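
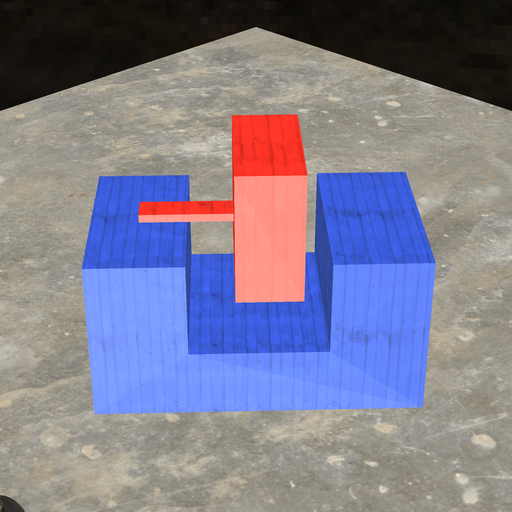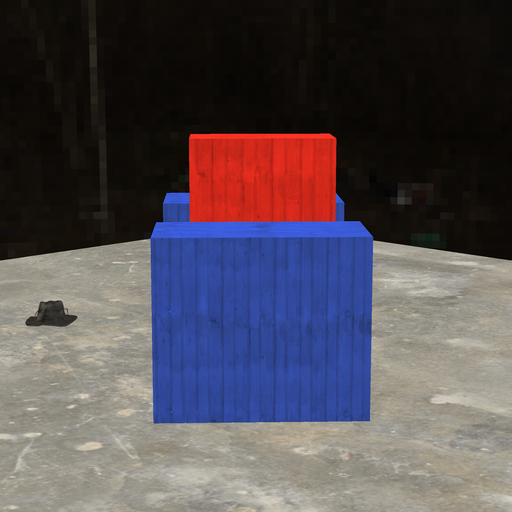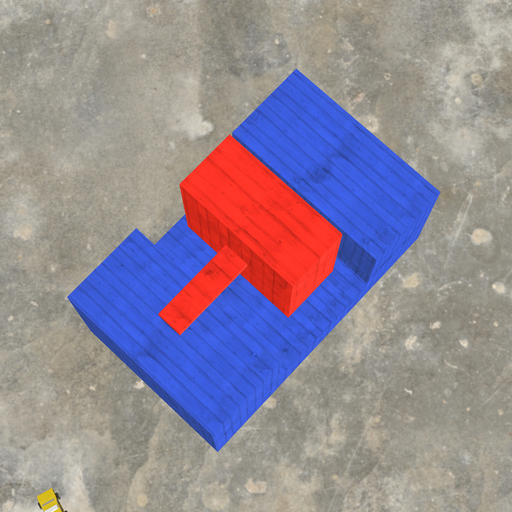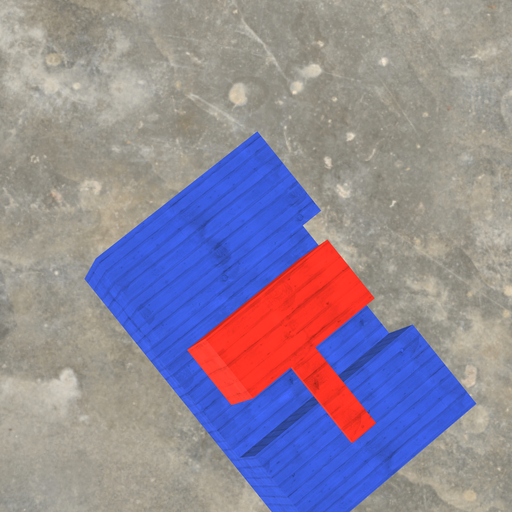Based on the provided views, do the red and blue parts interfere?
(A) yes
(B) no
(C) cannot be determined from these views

(B) no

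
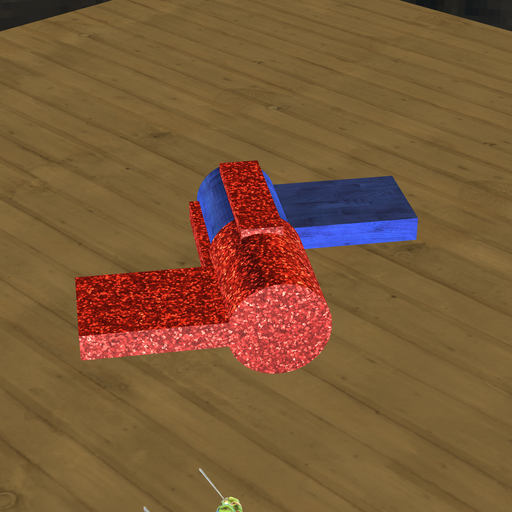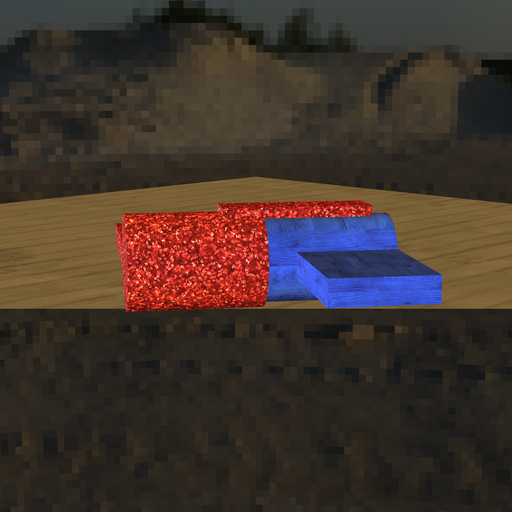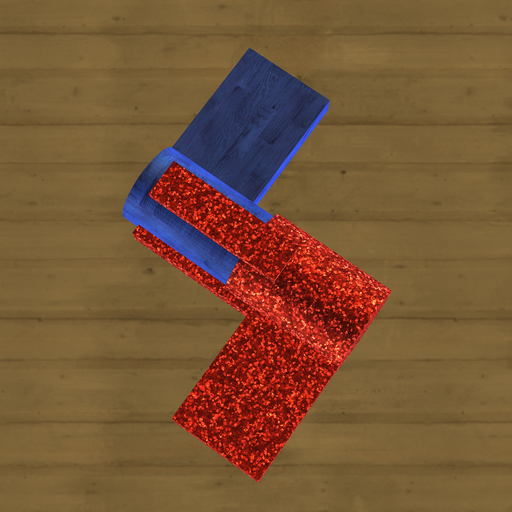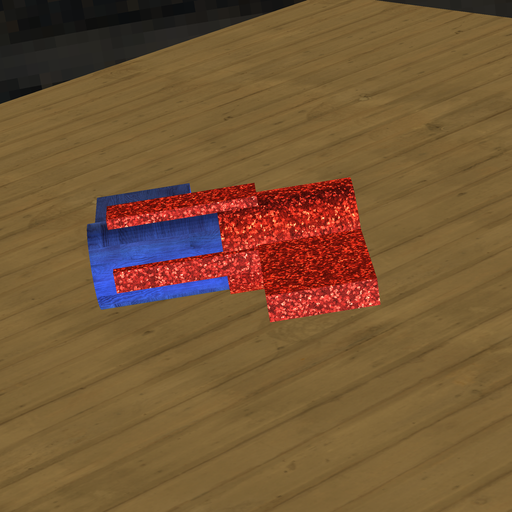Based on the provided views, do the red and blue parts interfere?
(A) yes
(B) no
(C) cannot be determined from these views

(A) yes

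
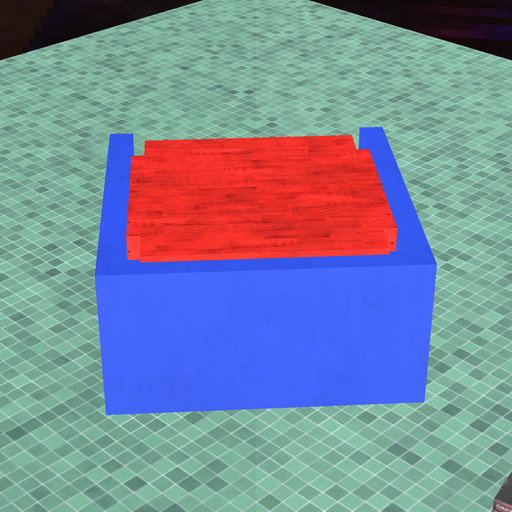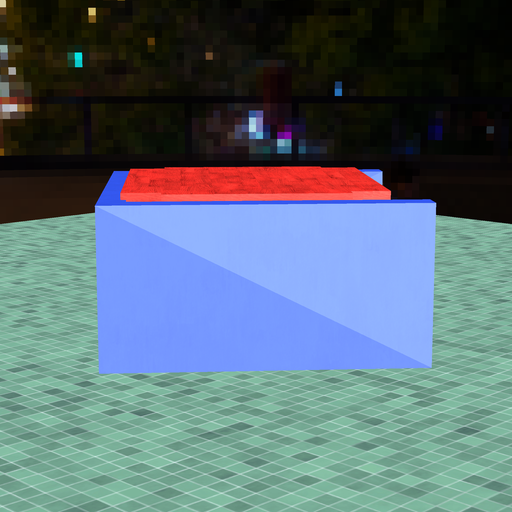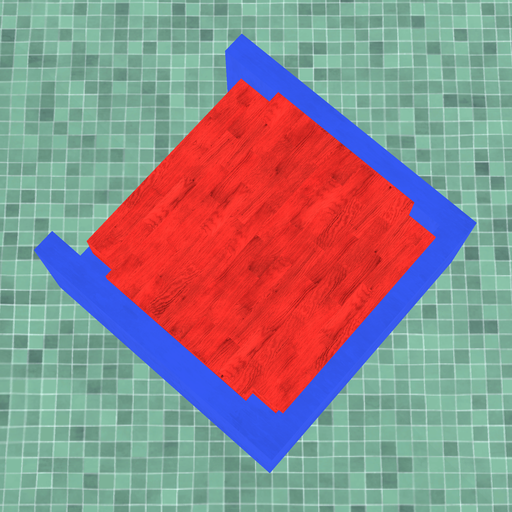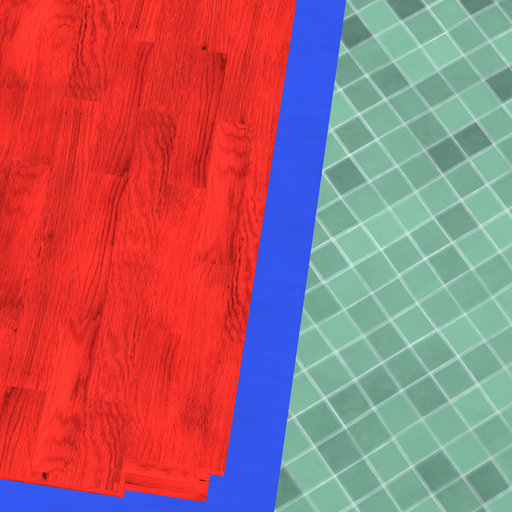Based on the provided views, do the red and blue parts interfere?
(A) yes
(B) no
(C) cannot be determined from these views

(A) yes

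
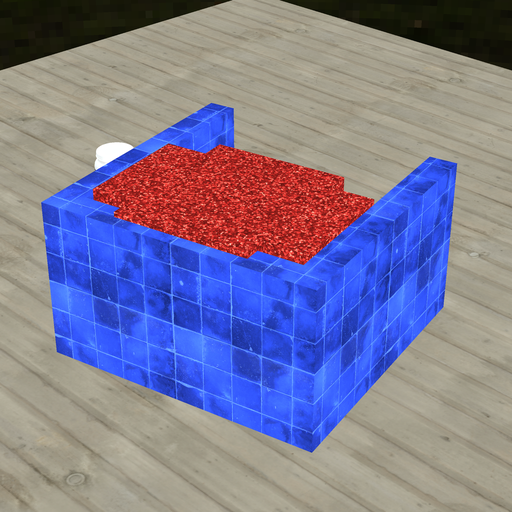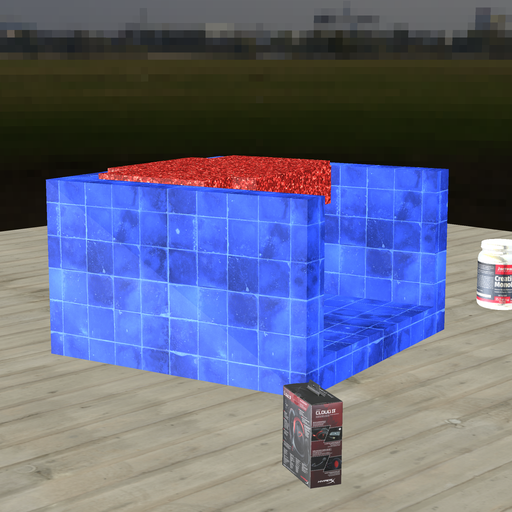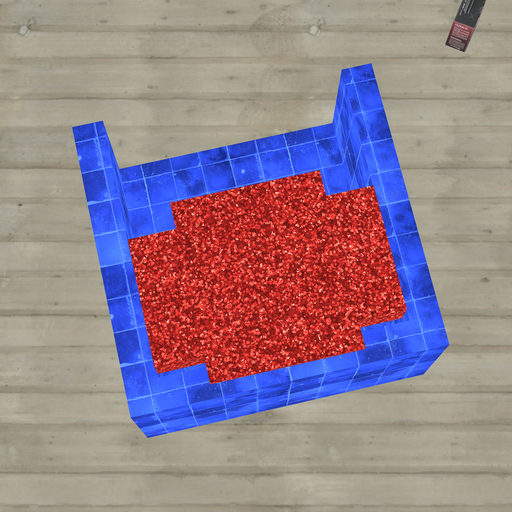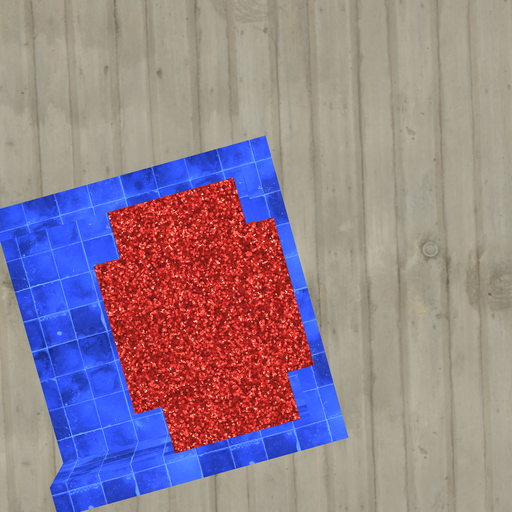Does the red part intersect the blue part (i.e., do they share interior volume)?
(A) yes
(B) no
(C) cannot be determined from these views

(A) yes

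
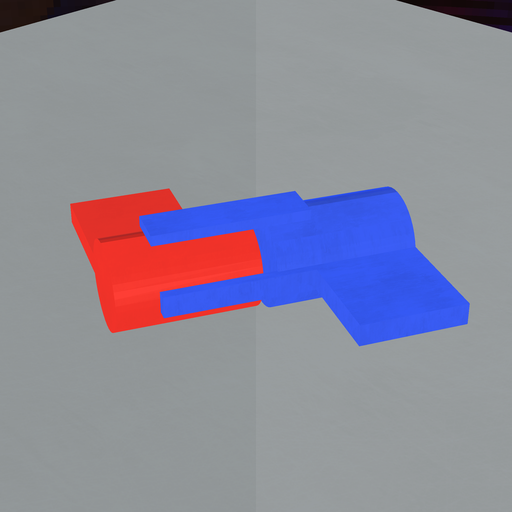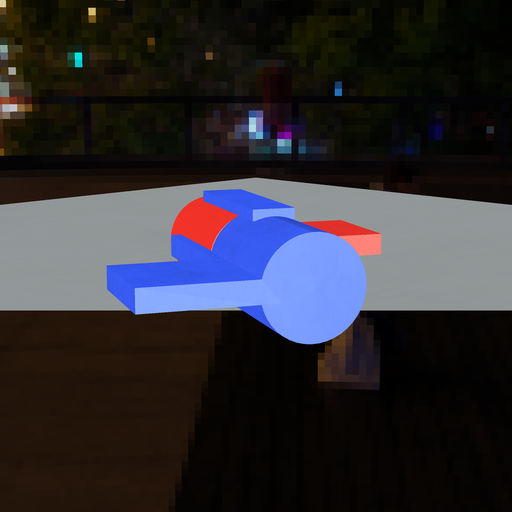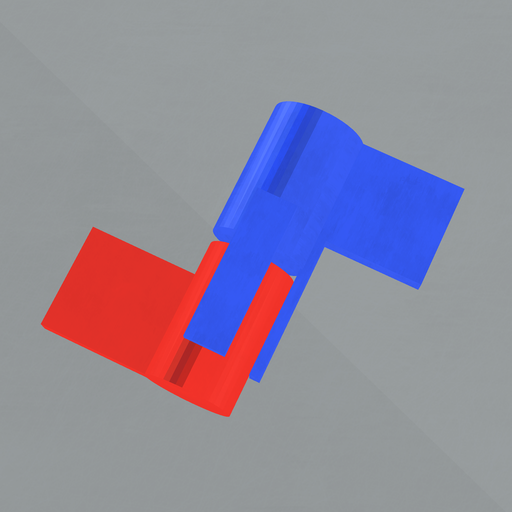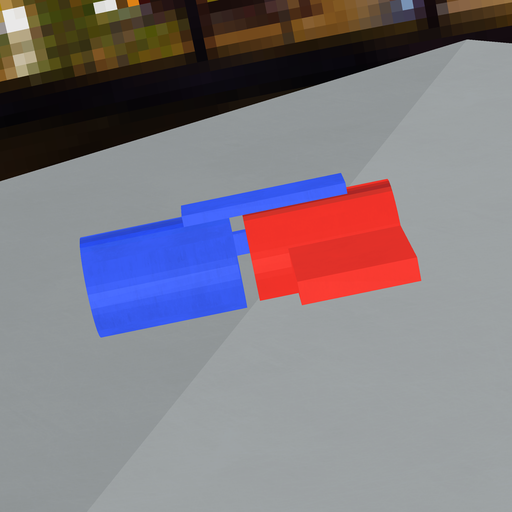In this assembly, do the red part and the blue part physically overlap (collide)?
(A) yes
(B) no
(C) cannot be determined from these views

(B) no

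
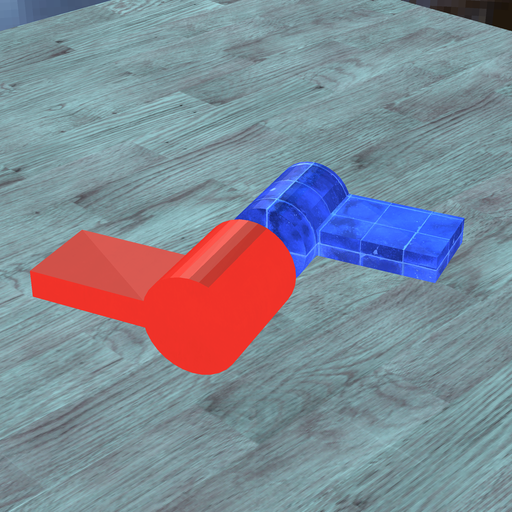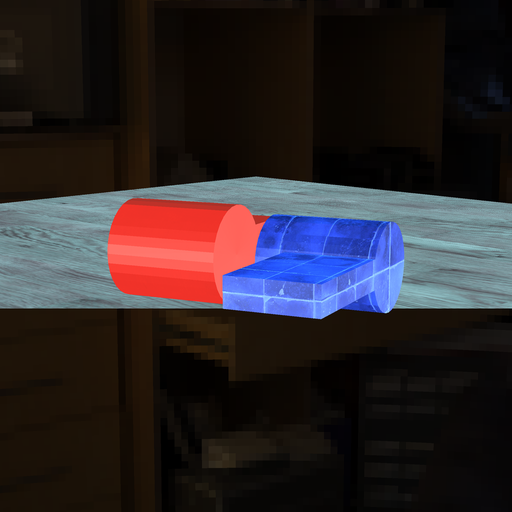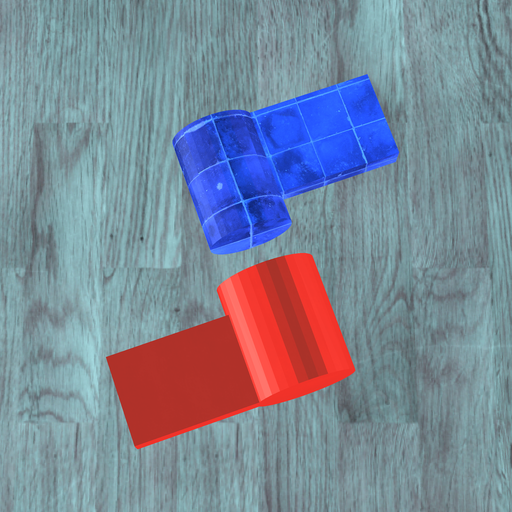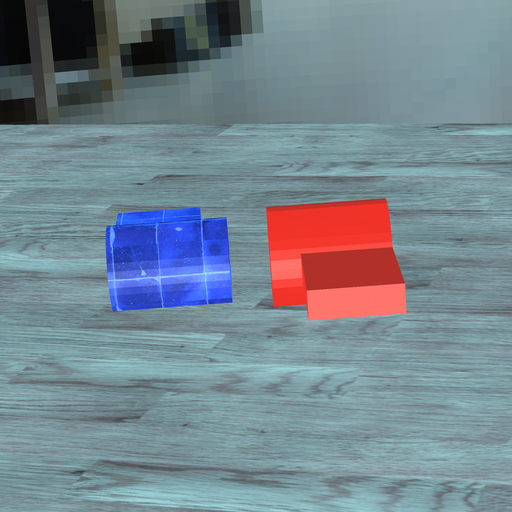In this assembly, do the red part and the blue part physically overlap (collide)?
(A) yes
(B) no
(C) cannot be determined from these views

(B) no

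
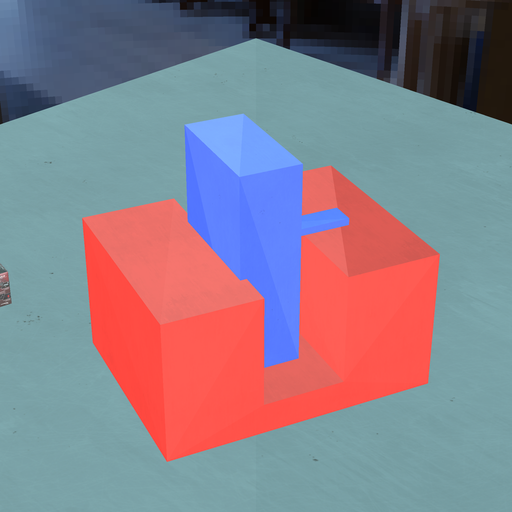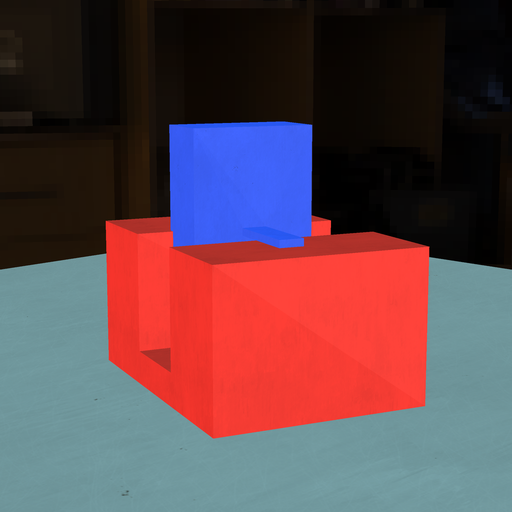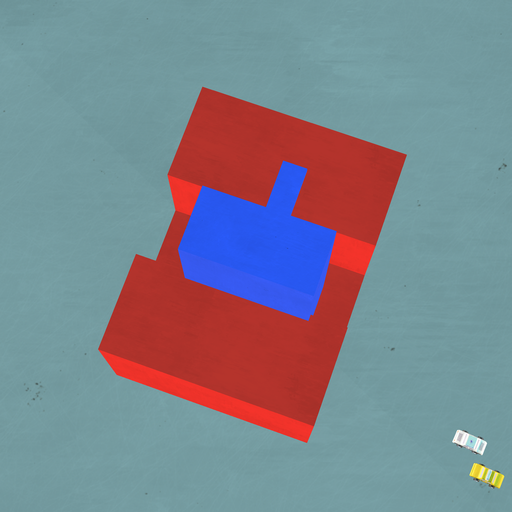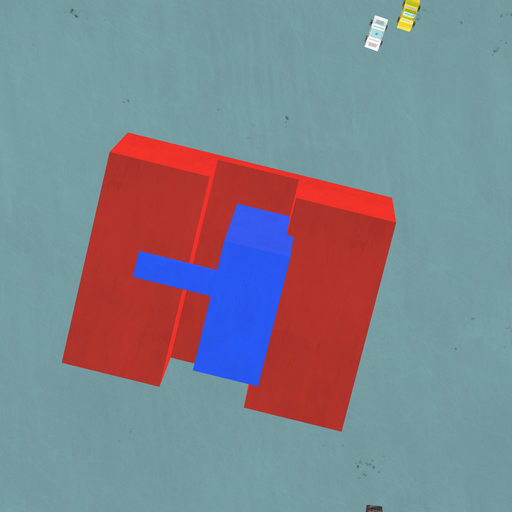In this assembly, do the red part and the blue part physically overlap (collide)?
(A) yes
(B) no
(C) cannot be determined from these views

(A) yes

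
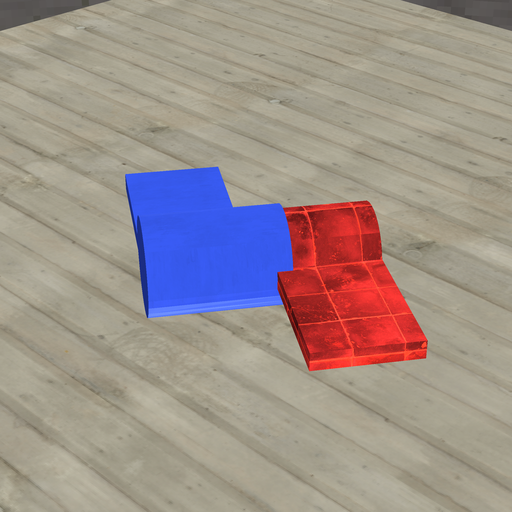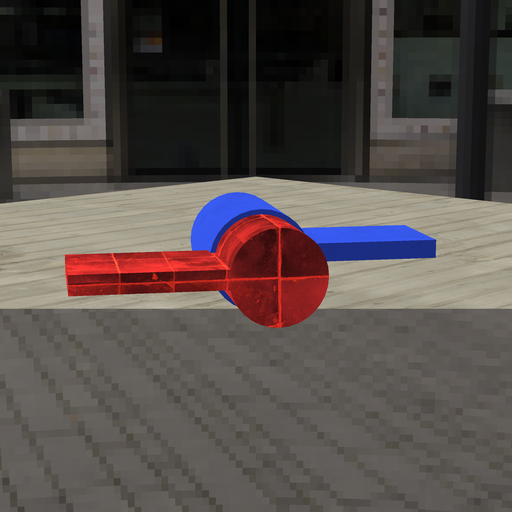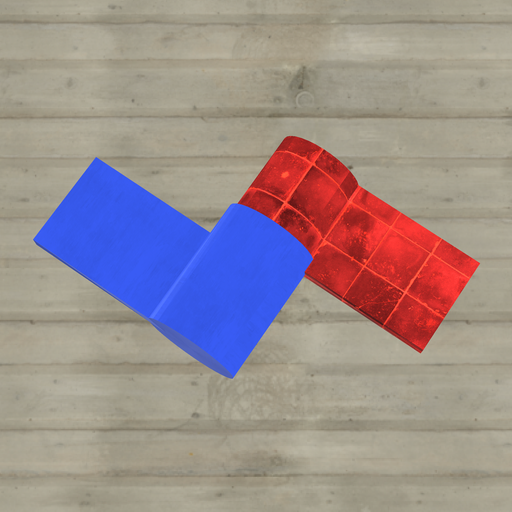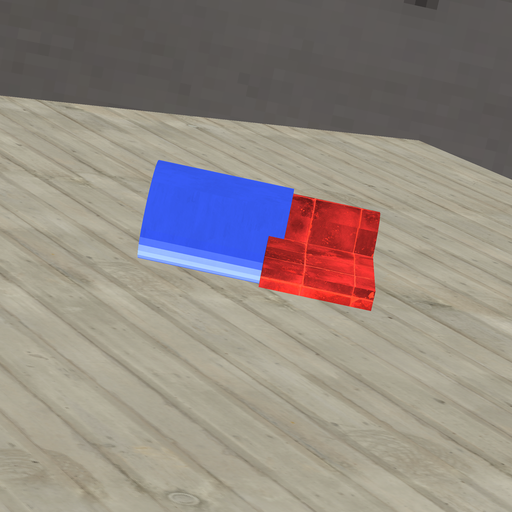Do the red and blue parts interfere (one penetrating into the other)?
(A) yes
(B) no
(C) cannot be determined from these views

(A) yes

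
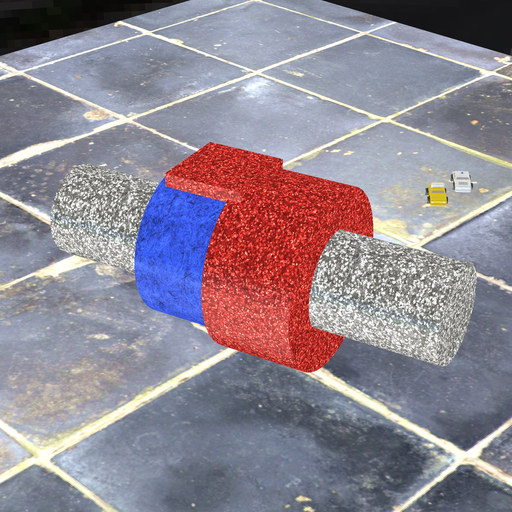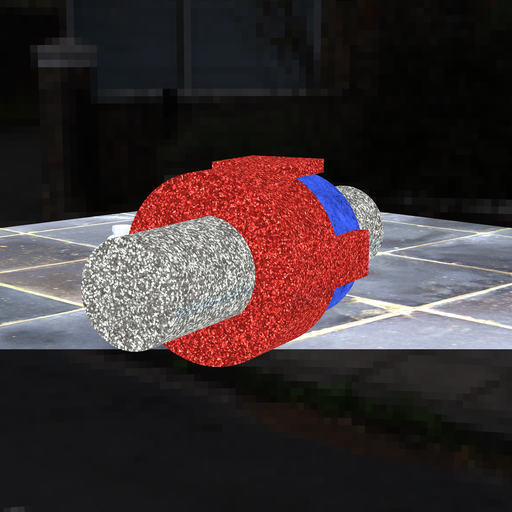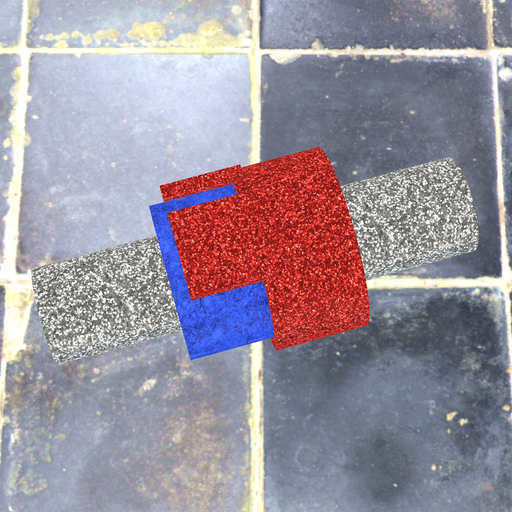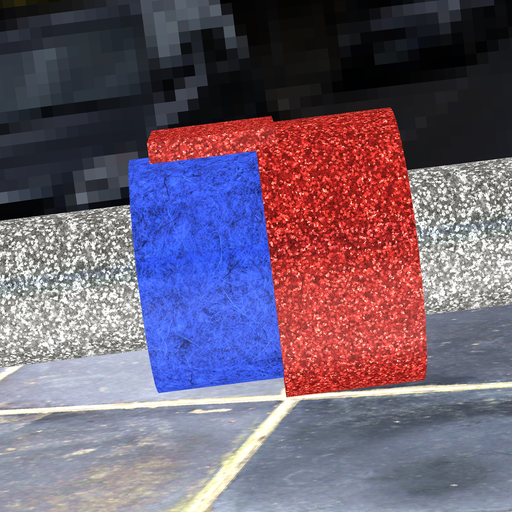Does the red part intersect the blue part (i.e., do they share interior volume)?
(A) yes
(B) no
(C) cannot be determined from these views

(A) yes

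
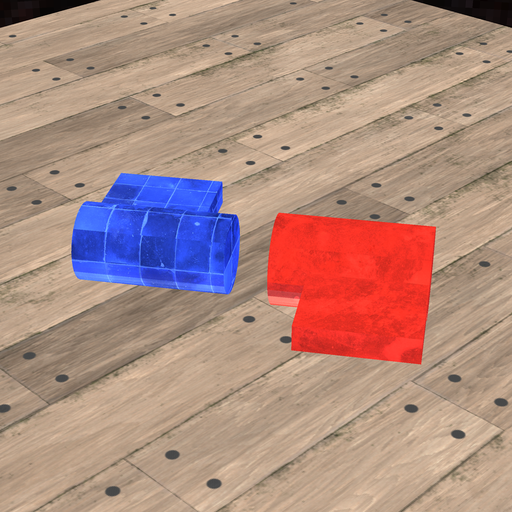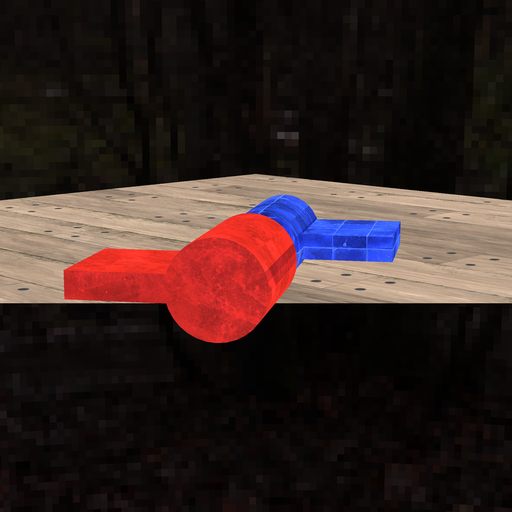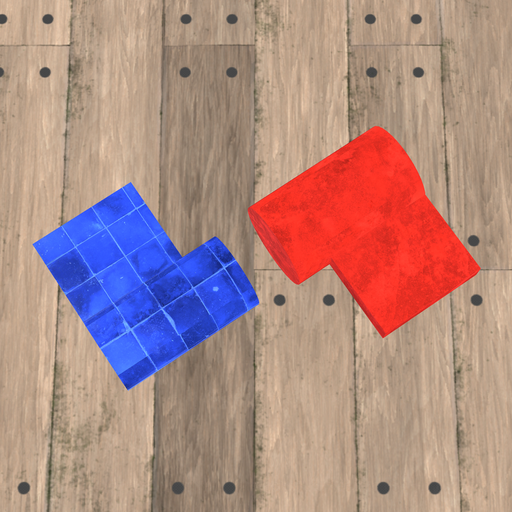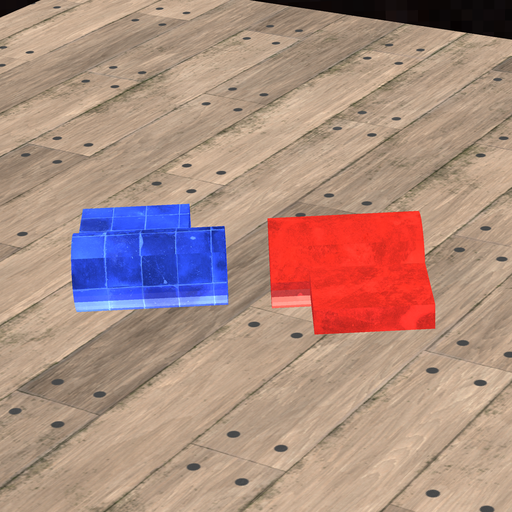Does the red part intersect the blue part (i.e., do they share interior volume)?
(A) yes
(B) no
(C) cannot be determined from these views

(B) no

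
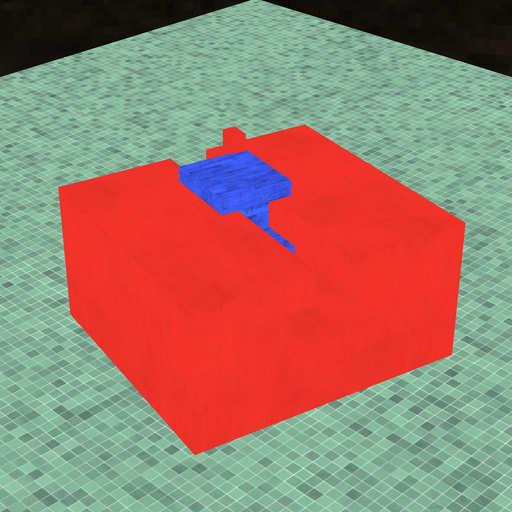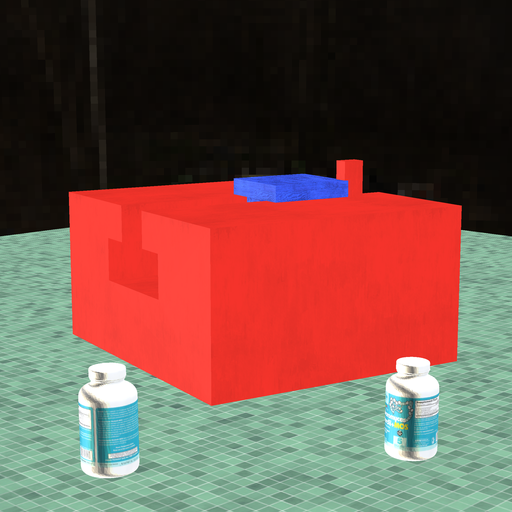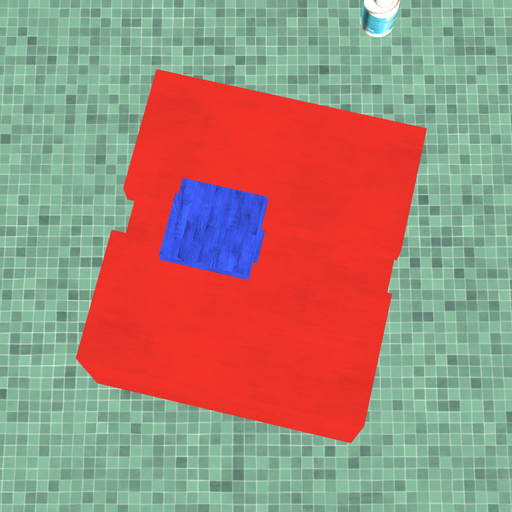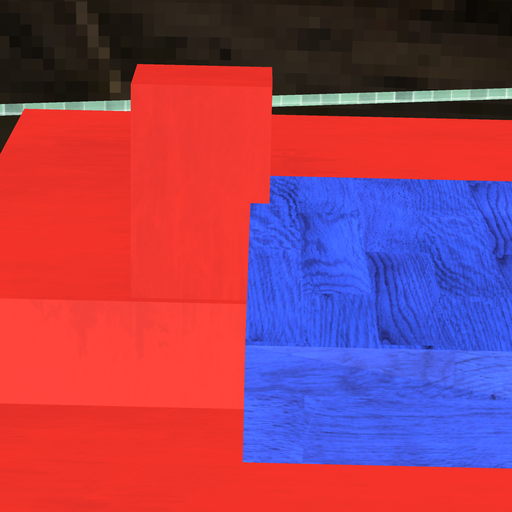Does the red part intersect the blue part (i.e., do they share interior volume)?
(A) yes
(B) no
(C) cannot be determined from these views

(A) yes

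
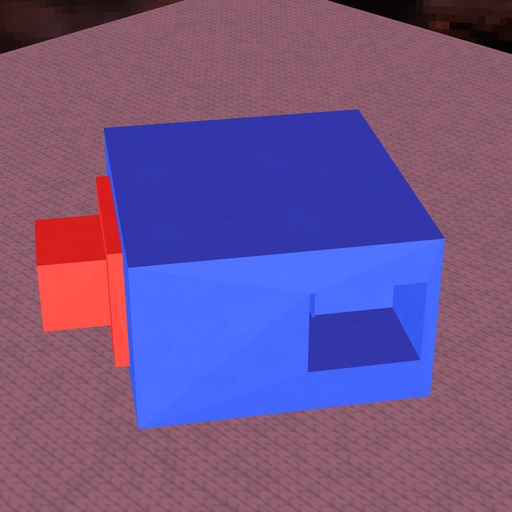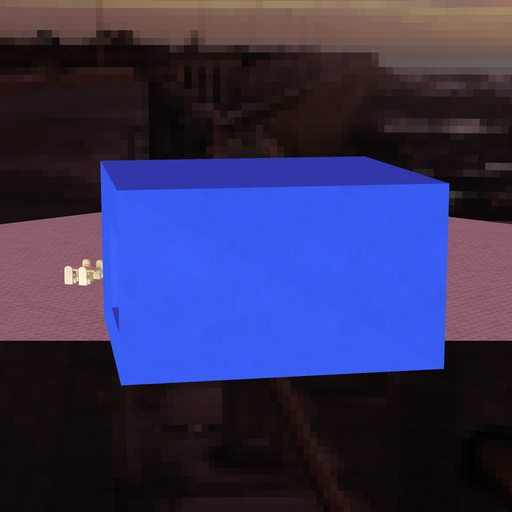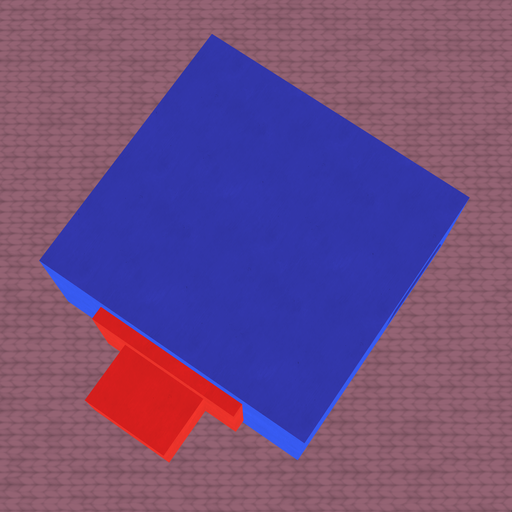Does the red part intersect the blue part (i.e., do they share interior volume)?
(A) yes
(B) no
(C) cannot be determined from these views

(C) cannot be determined from these views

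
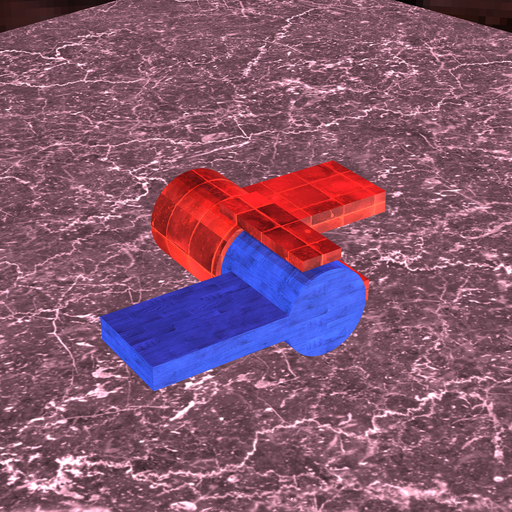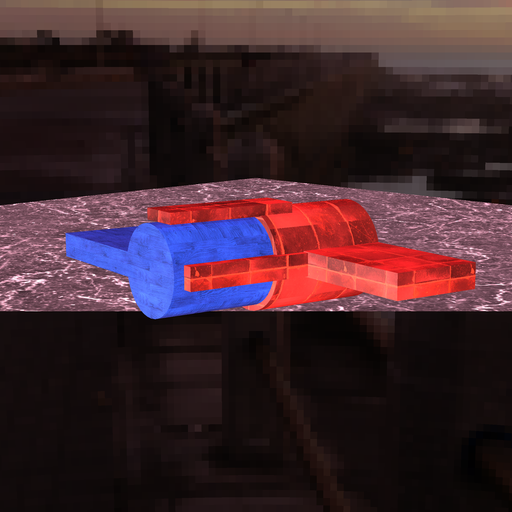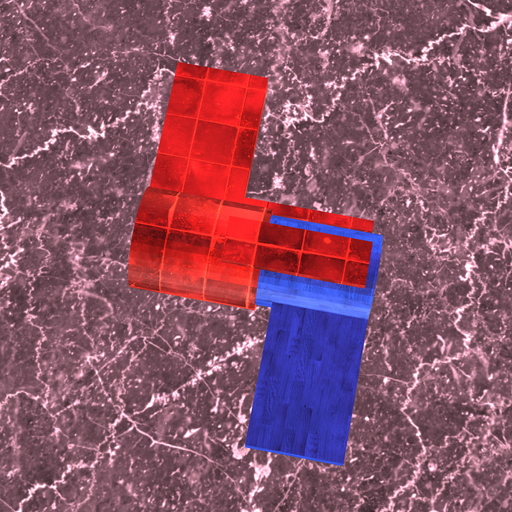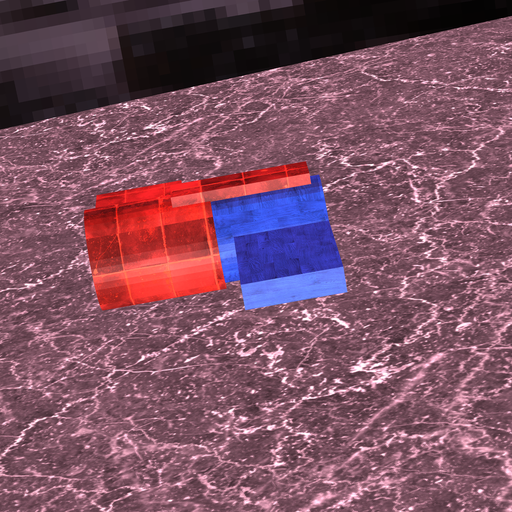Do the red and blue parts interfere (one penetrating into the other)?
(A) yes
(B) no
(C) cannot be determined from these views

(A) yes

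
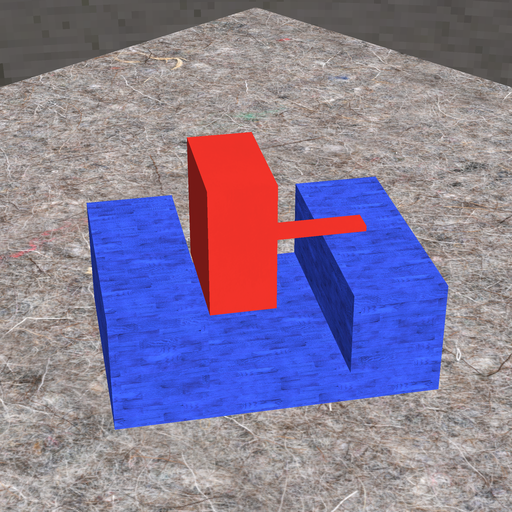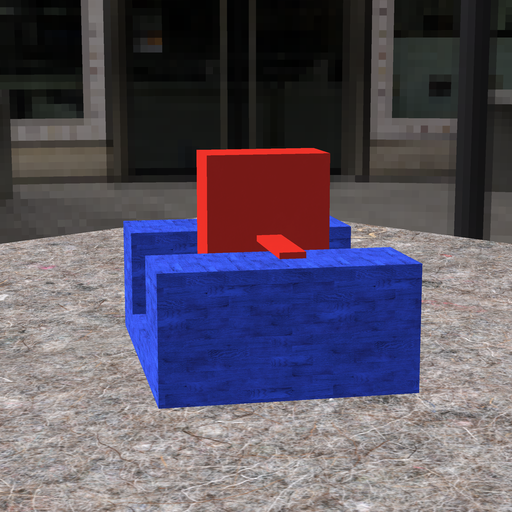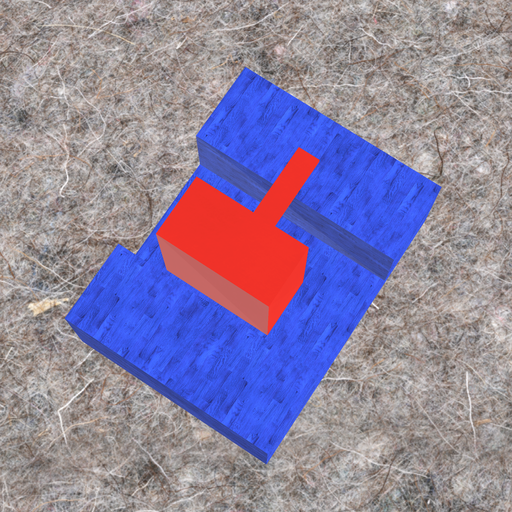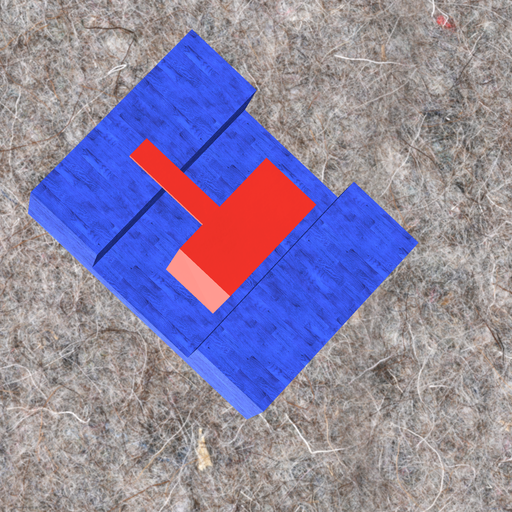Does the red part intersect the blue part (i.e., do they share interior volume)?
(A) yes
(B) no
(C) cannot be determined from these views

(B) no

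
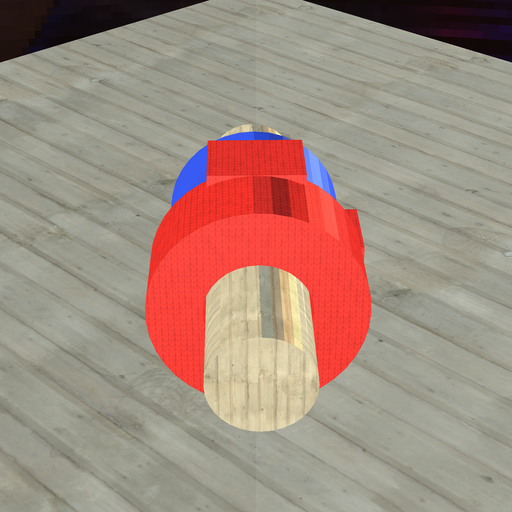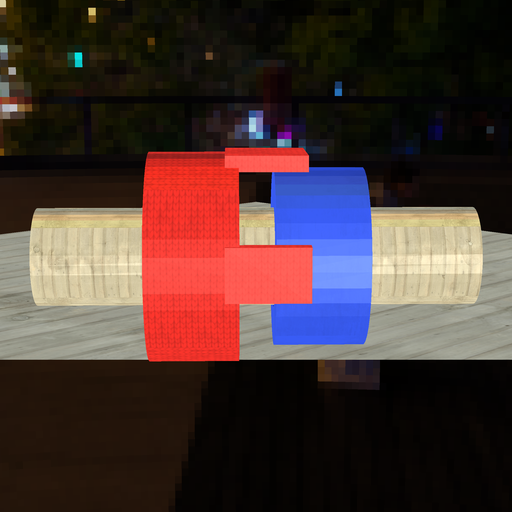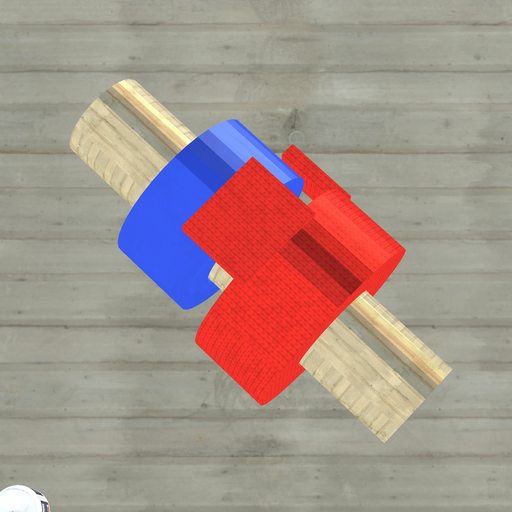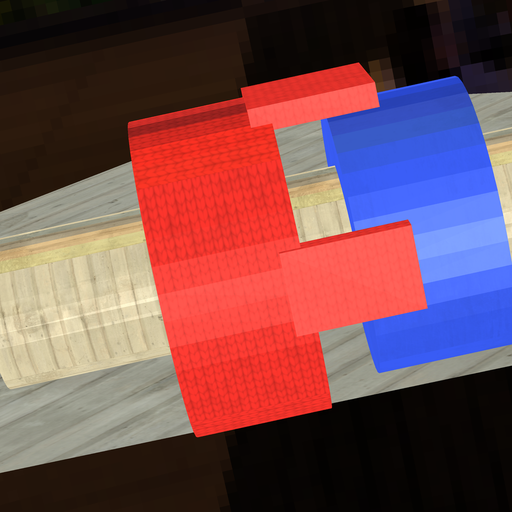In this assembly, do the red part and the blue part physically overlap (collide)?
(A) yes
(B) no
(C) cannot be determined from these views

(B) no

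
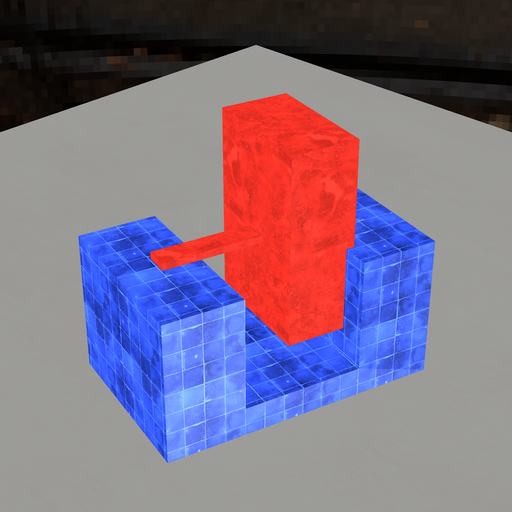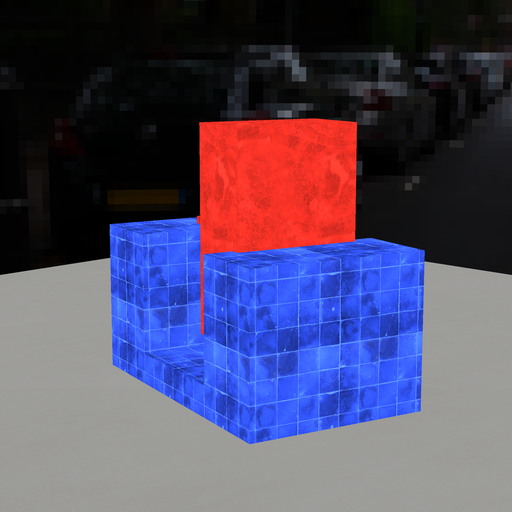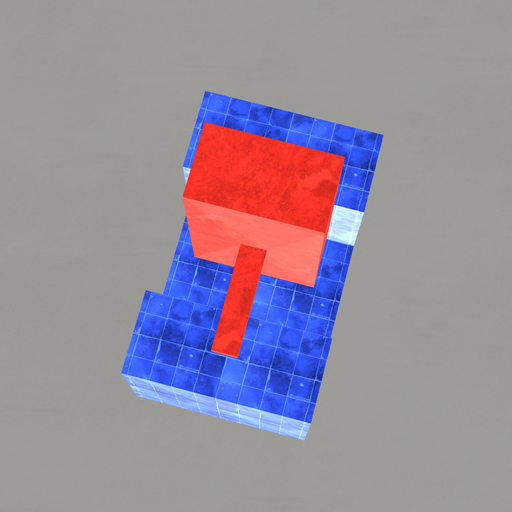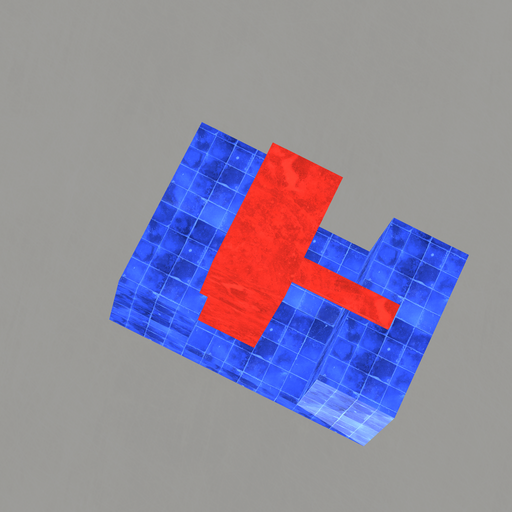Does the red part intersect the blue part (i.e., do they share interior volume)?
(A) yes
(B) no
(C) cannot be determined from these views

(A) yes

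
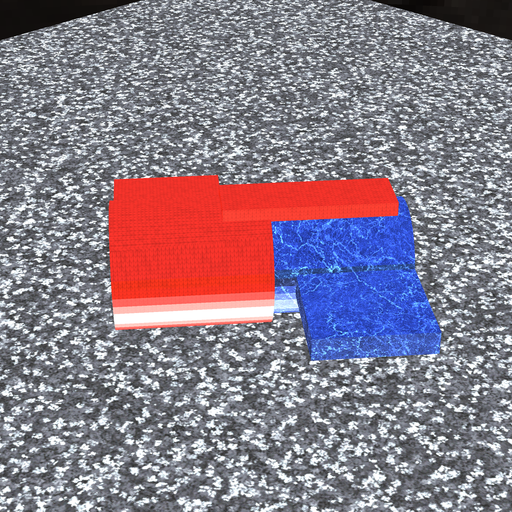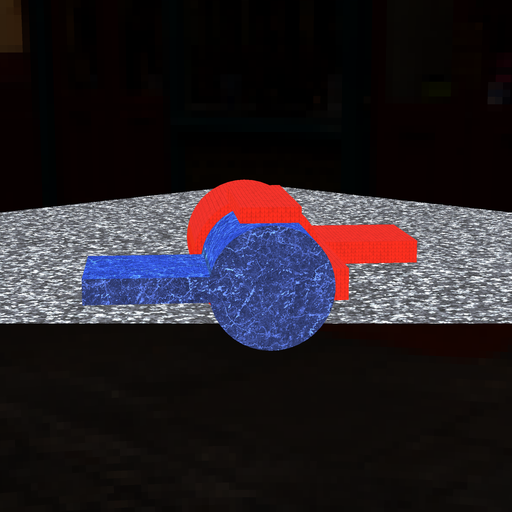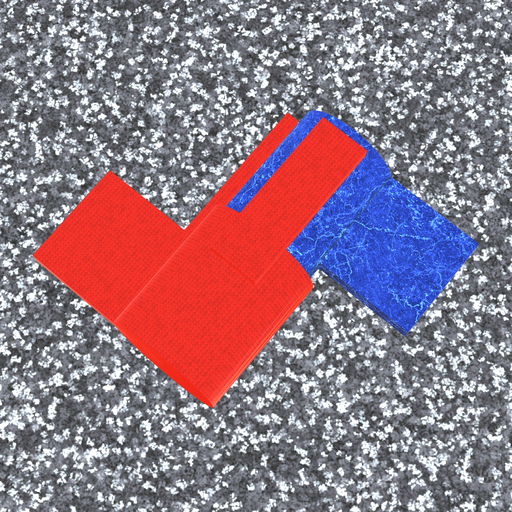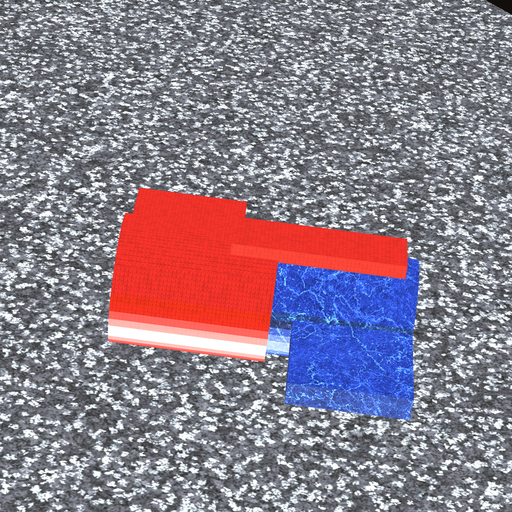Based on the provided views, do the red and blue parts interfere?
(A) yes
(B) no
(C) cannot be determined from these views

(A) yes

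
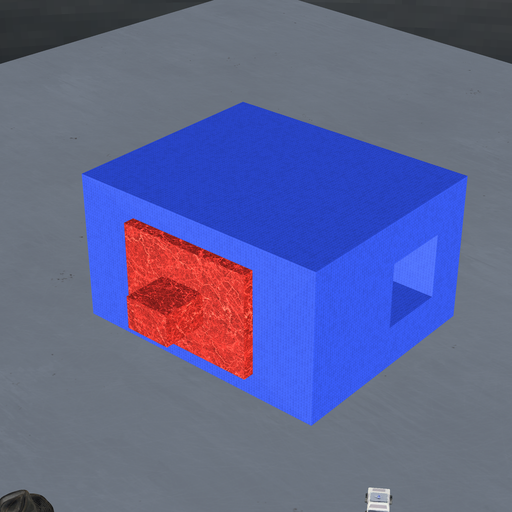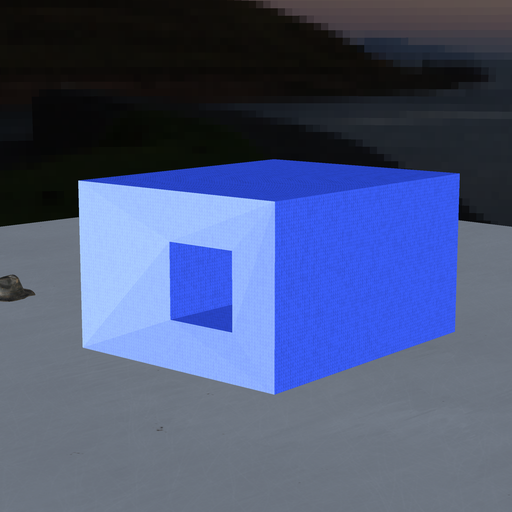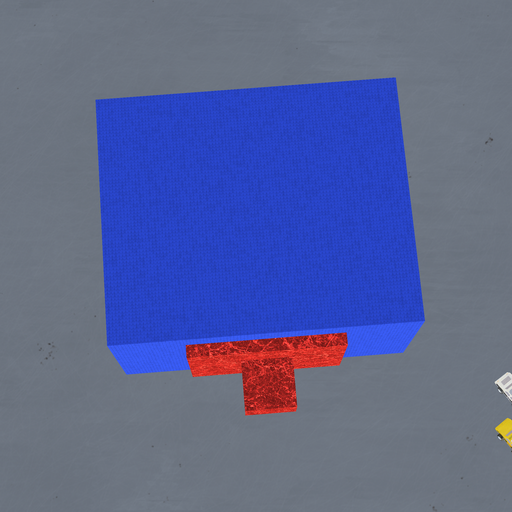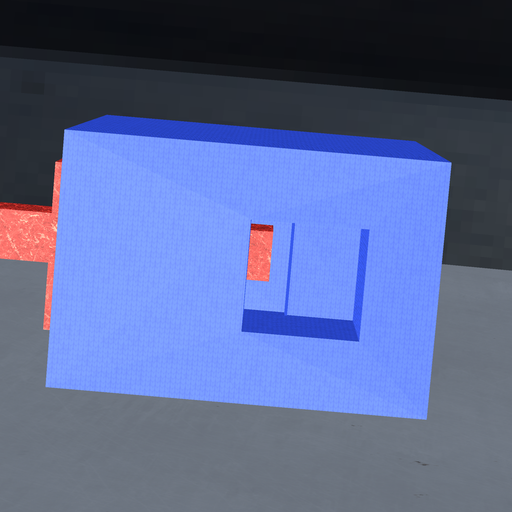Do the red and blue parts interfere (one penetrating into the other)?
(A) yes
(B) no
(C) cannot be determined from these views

(B) no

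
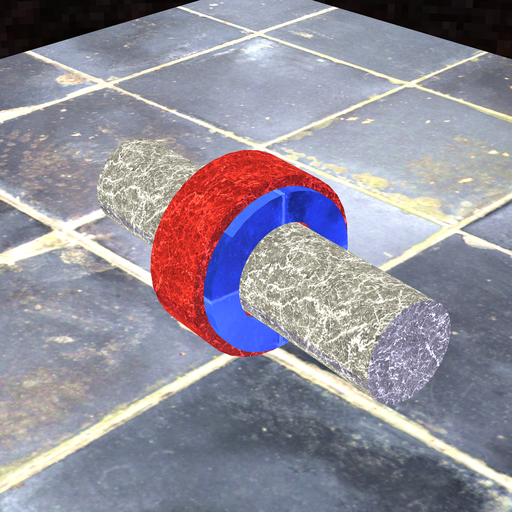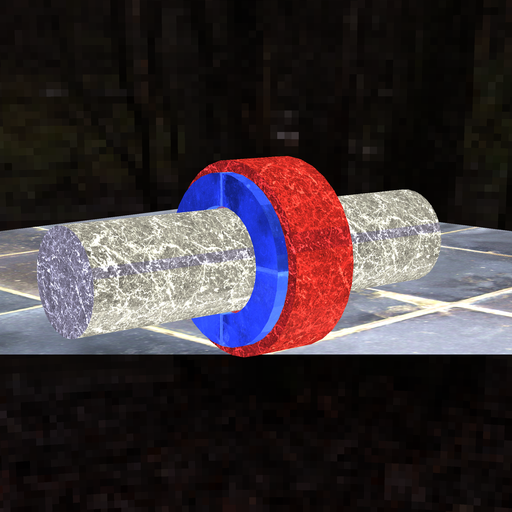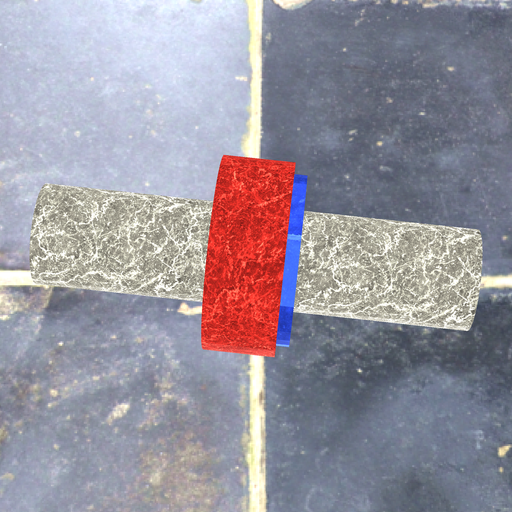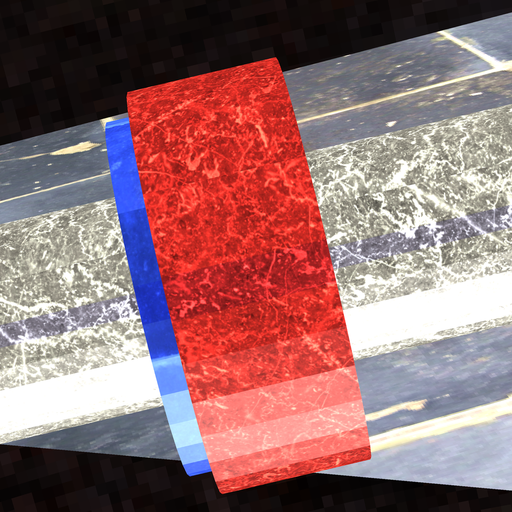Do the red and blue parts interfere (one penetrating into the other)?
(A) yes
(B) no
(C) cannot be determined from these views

(A) yes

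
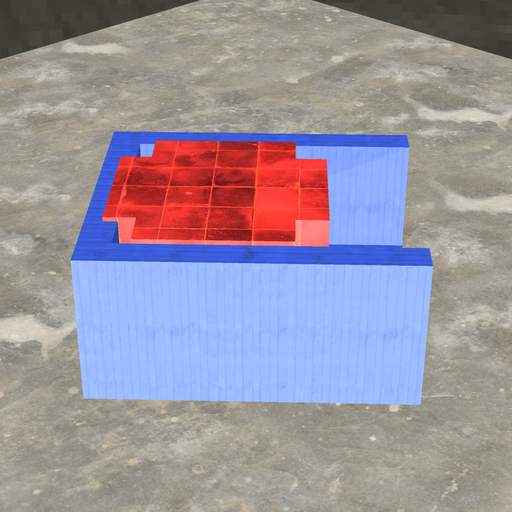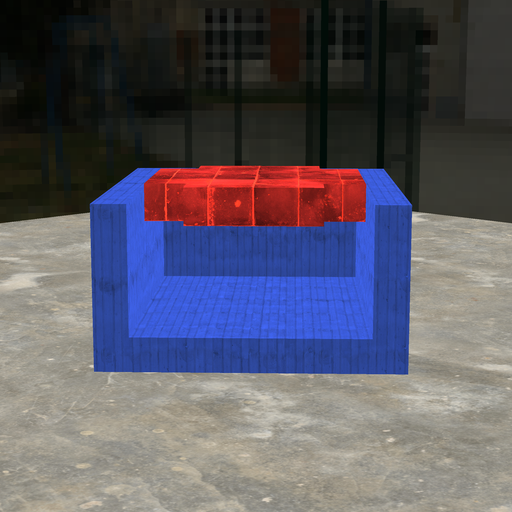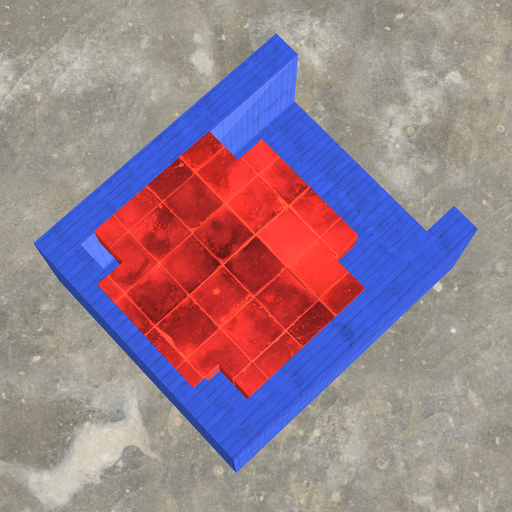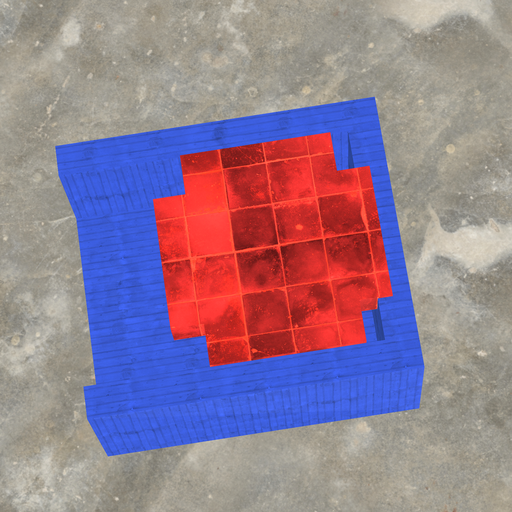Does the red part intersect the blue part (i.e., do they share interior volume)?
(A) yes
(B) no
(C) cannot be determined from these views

(A) yes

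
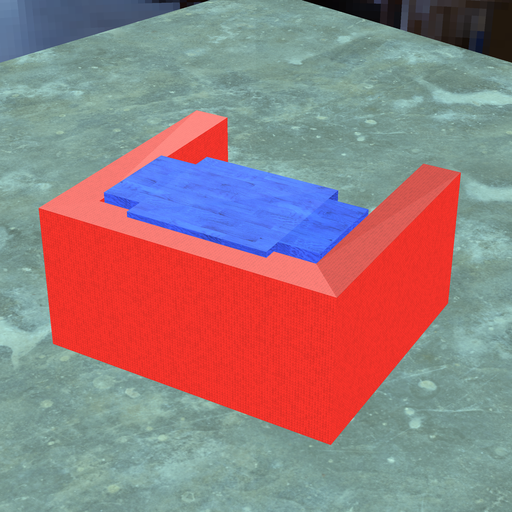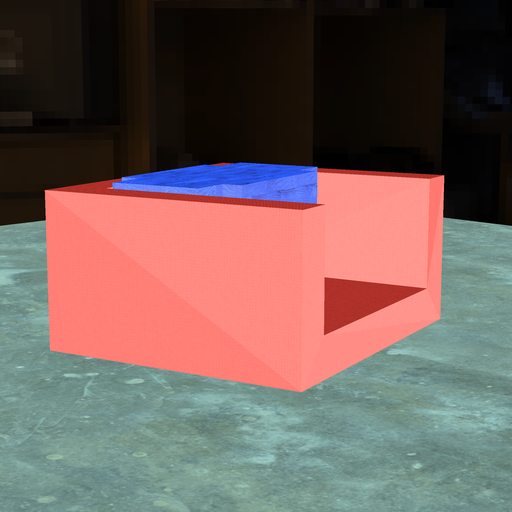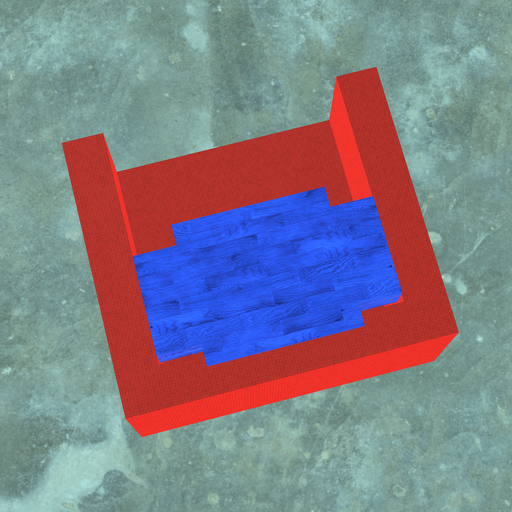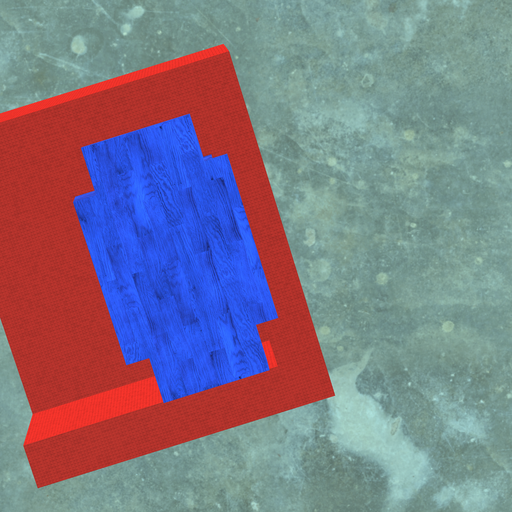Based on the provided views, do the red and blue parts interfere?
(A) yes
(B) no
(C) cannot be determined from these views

(A) yes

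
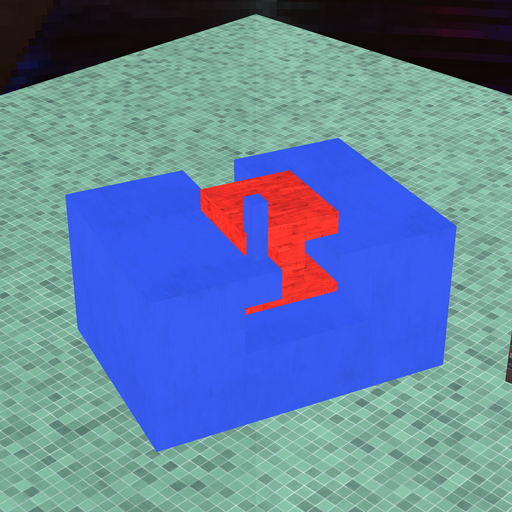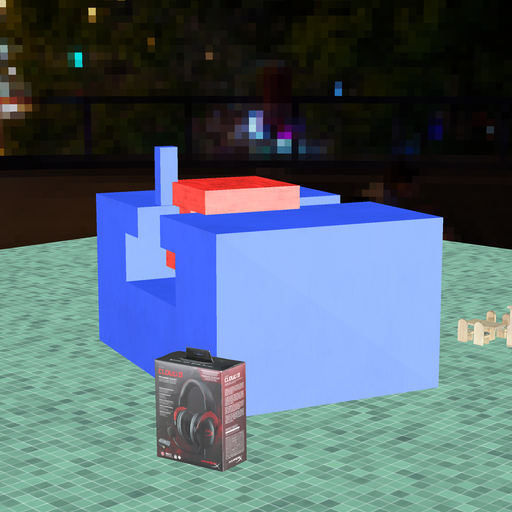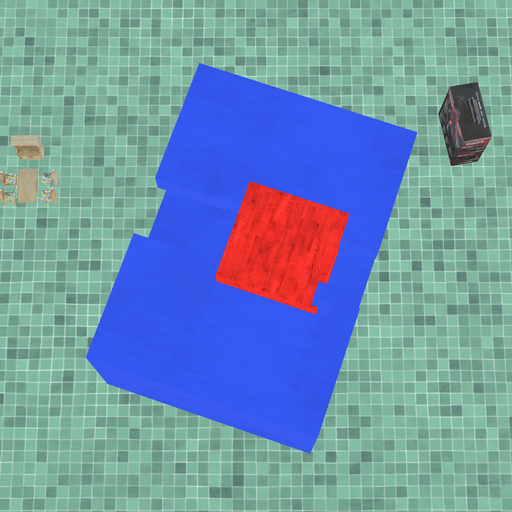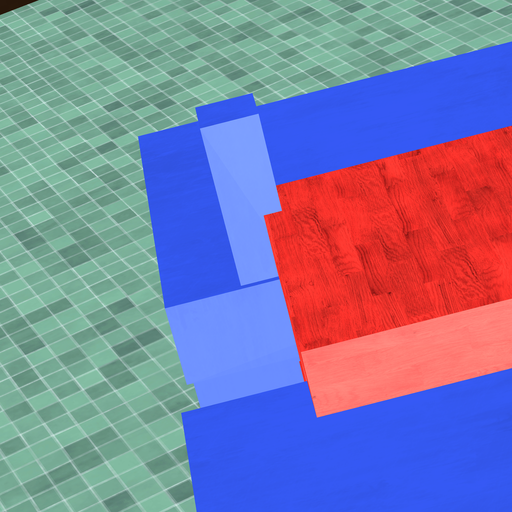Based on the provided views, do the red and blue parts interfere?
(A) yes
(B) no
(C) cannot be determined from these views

(A) yes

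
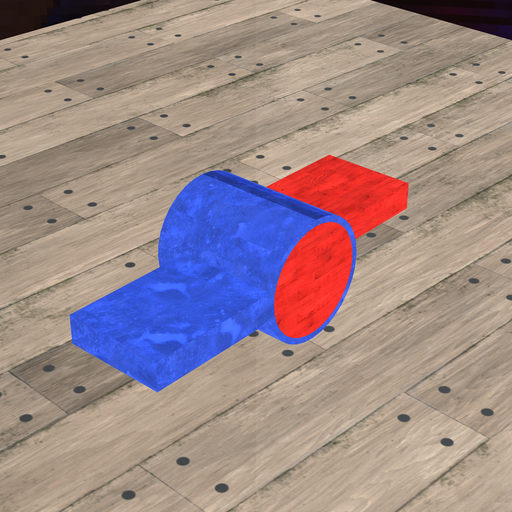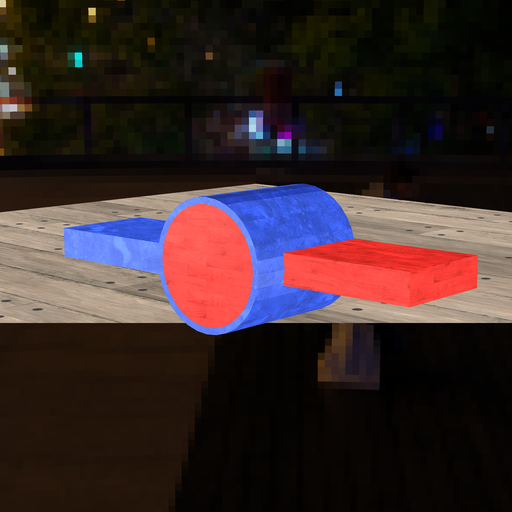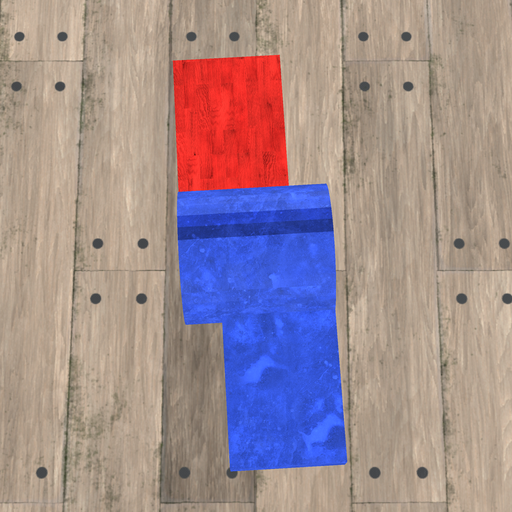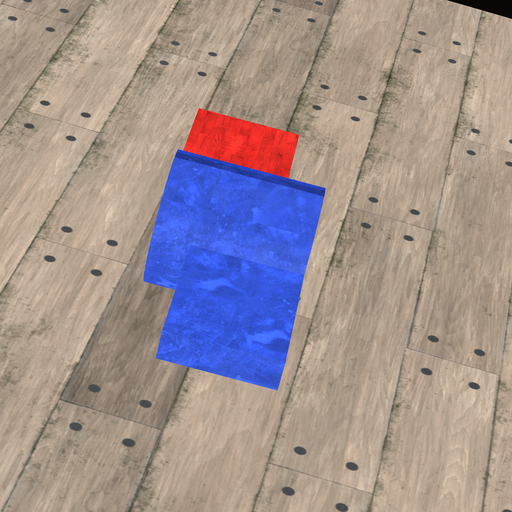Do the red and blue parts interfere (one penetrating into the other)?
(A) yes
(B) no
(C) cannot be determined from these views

(A) yes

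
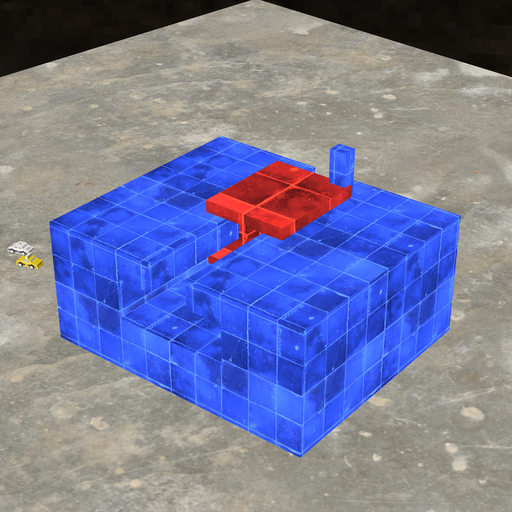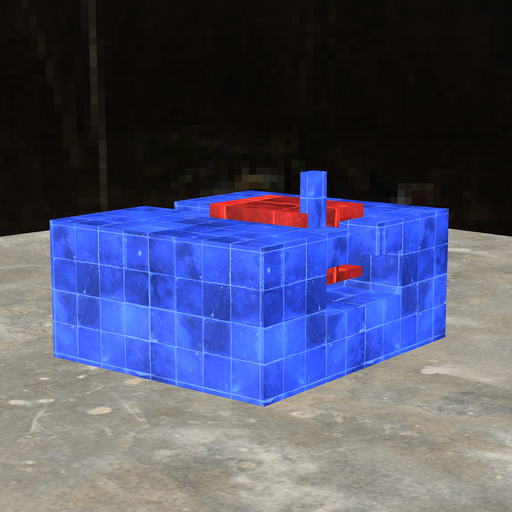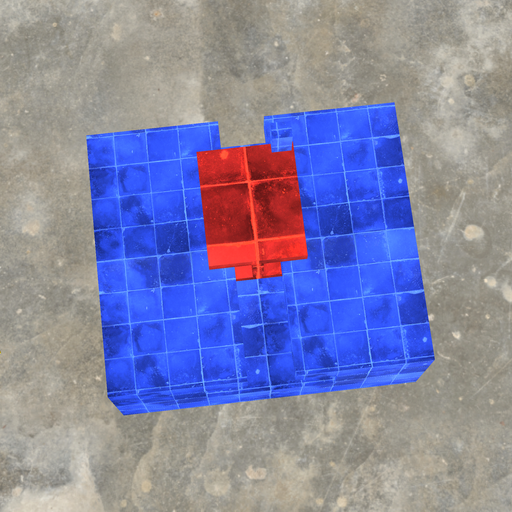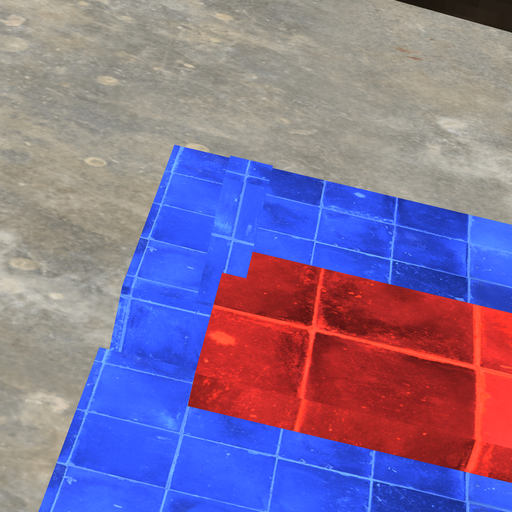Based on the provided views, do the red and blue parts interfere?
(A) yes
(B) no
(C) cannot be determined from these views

(A) yes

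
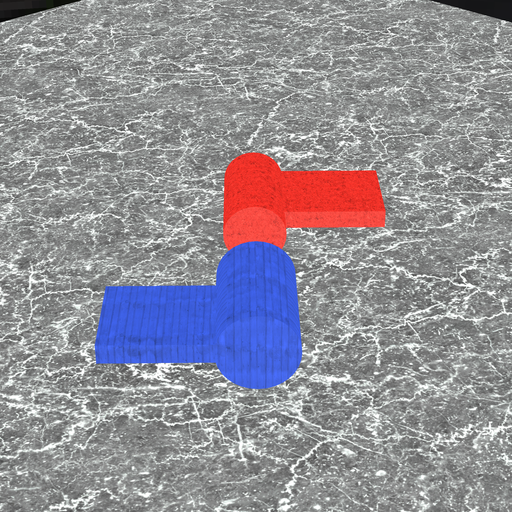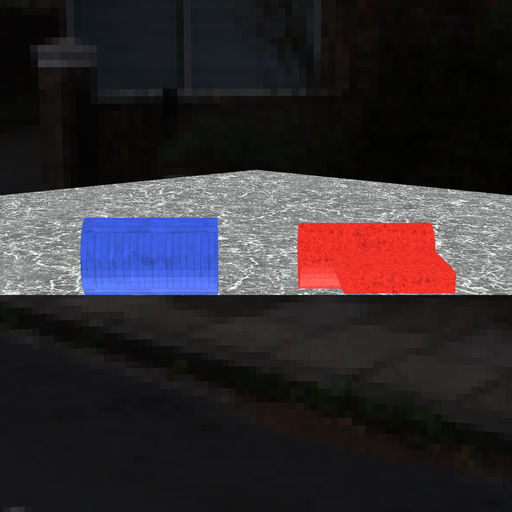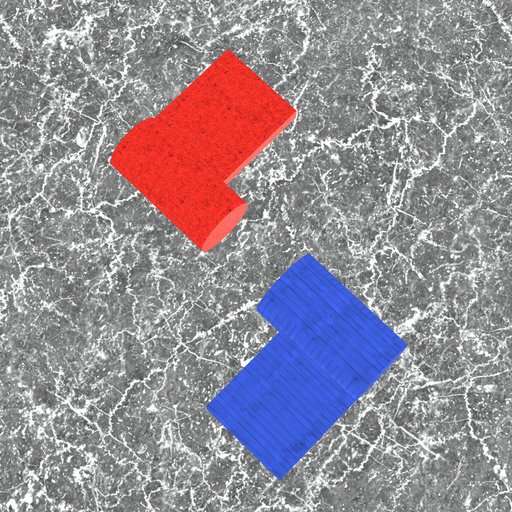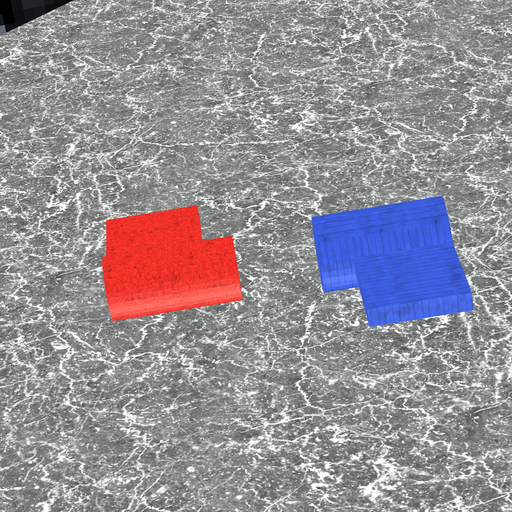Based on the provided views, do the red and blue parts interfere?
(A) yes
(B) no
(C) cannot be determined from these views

(B) no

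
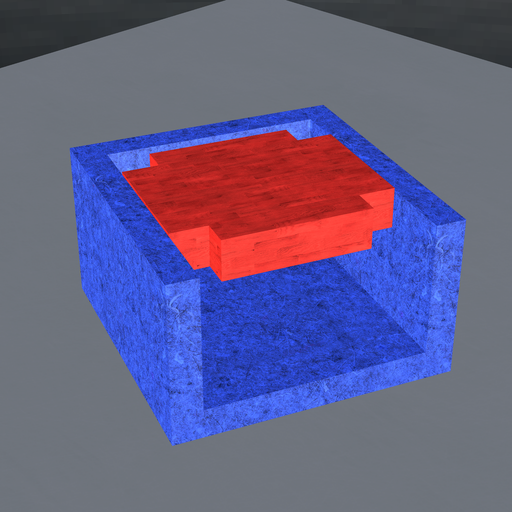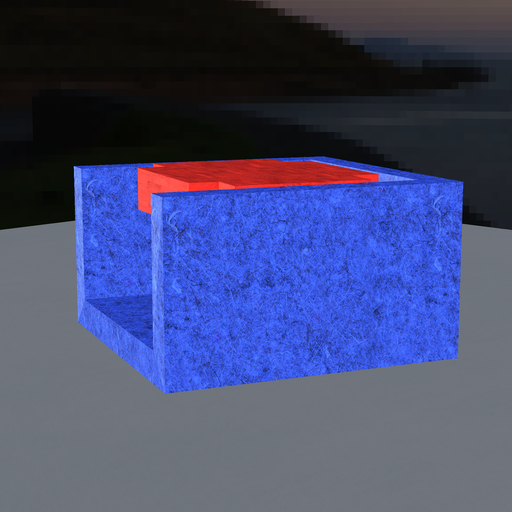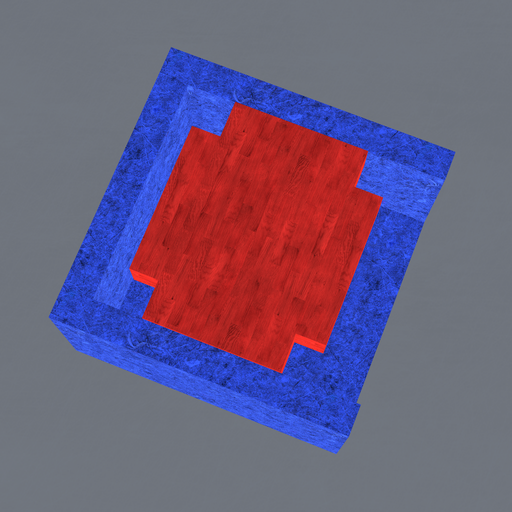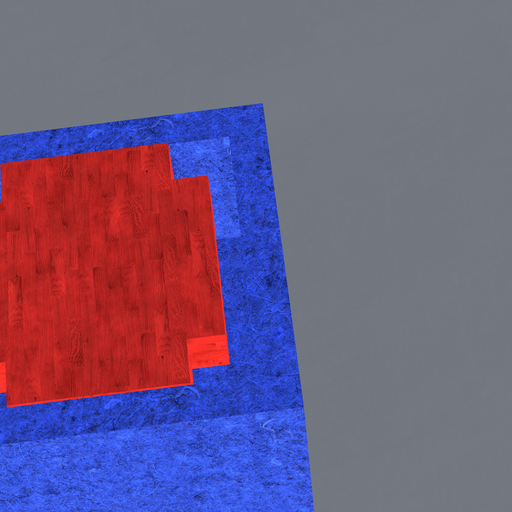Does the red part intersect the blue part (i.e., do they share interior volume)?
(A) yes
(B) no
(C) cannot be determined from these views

(B) no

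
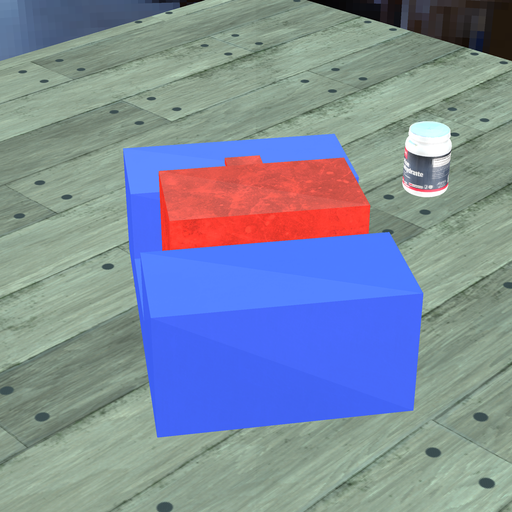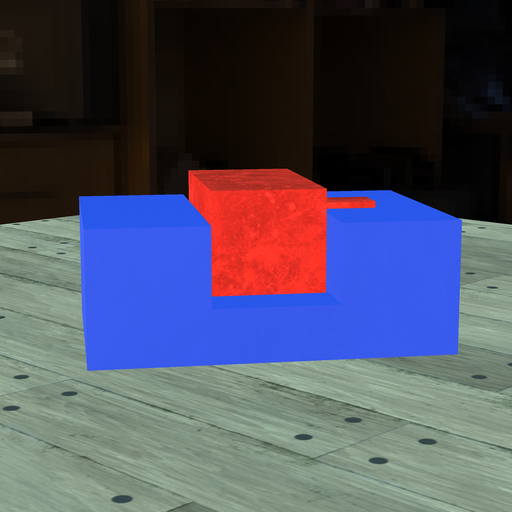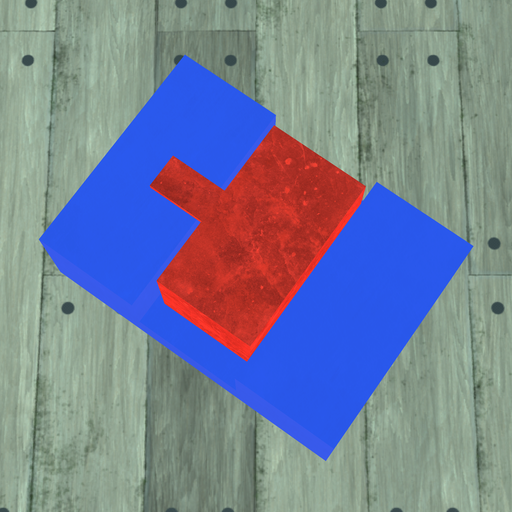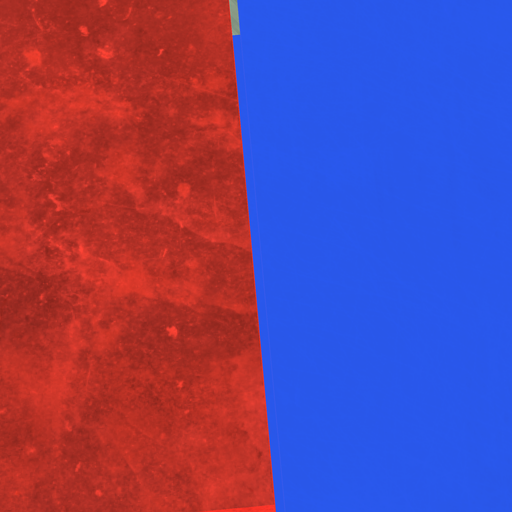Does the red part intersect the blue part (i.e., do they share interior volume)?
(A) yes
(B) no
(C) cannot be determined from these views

(B) no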